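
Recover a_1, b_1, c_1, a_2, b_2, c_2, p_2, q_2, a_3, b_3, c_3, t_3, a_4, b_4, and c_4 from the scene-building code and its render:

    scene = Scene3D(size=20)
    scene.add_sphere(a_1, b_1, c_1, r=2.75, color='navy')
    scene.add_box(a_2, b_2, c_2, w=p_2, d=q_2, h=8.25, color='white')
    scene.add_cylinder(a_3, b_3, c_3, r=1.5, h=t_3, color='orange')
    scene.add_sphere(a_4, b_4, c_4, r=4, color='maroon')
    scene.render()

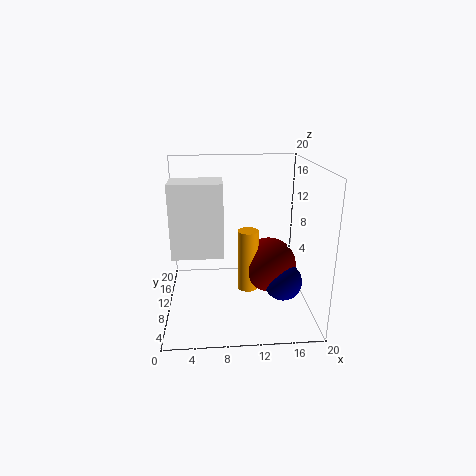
a_1 = 16.5
b_1 = 9.25
c_1 = 3.25
a_2 = 2
b_2 = 1
c_2 = 11.25
p_2 = 5.75
q_2 = 3.75
a_3 = 11.5
b_3 = 10.75
c_3 = 1.75
t_3 = 9
a_4 = 14.75
b_4 = 11.5
c_4 = 5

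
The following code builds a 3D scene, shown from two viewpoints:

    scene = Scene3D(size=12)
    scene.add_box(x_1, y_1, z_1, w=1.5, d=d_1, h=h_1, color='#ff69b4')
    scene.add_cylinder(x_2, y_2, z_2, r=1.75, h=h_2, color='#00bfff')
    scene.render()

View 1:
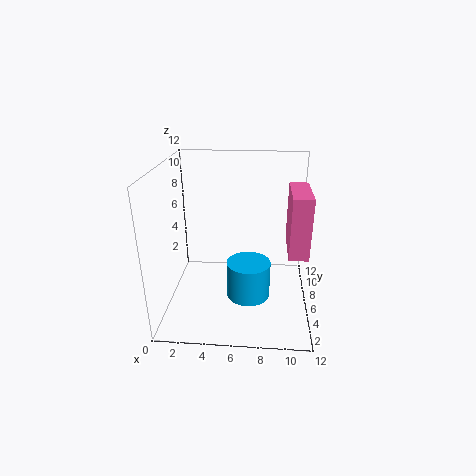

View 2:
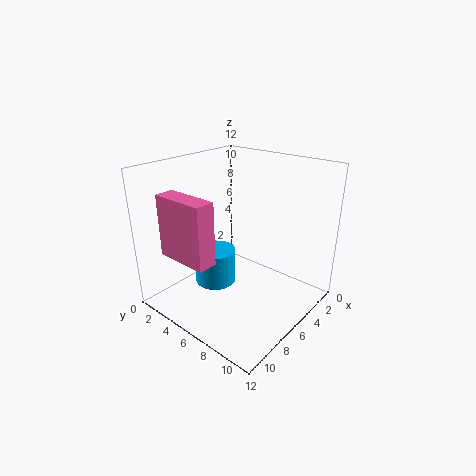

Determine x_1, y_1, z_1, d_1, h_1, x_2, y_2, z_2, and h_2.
x_1 = 10; y_1 = 3; z_1 = 5.75; d_1 = 4.25; h_1 = 4.75; x_2 = 7; y_2 = 4.25; z_2 = 1.75; h_2 = 3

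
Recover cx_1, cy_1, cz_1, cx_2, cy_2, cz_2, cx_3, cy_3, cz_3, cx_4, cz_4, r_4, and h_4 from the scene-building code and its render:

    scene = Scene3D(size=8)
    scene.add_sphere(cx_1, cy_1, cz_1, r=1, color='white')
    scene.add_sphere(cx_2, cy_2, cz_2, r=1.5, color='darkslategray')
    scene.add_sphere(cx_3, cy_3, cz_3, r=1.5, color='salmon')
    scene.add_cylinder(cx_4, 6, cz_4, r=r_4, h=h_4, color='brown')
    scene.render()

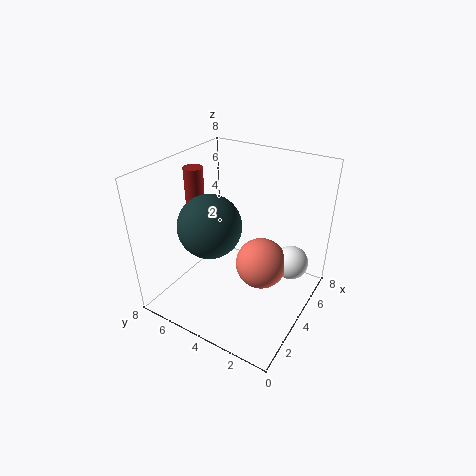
cx_1 = 6
cy_1 = 1.5
cz_1 = 2
cx_2 = 1.5
cy_2 = 4
cz_2 = 6
cx_3 = 5
cy_3 = 3
cz_3 = 2
cx_4 = 3
cz_4 = 5.5
r_4 = 0.5
h_4 = 2.5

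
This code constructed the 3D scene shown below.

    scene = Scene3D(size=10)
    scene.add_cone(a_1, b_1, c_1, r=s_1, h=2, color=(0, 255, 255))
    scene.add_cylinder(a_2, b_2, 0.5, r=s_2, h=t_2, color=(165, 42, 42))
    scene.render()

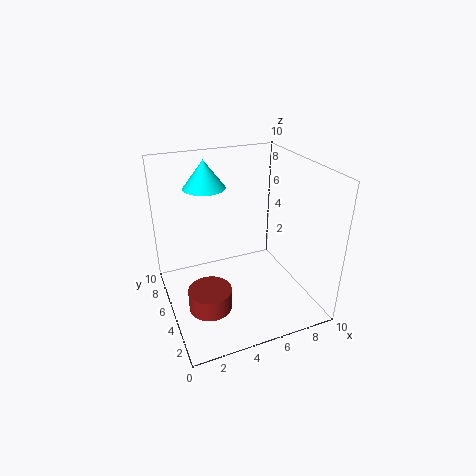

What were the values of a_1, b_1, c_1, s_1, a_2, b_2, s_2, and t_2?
a_1 = 3.5, b_1 = 7.5, c_1 = 8, s_1 = 1.5, a_2 = 2.5, b_2 = 4, s_2 = 1.5, t_2 = 1.5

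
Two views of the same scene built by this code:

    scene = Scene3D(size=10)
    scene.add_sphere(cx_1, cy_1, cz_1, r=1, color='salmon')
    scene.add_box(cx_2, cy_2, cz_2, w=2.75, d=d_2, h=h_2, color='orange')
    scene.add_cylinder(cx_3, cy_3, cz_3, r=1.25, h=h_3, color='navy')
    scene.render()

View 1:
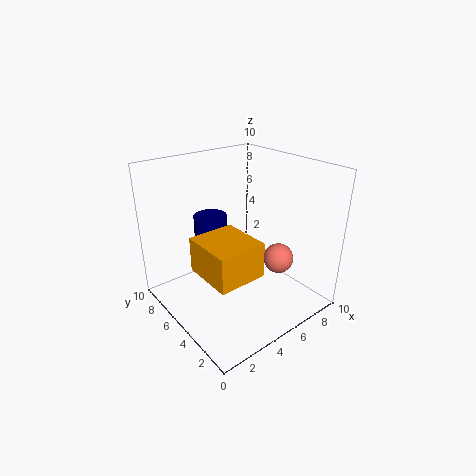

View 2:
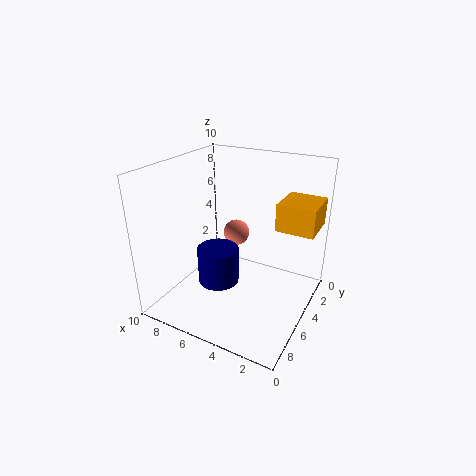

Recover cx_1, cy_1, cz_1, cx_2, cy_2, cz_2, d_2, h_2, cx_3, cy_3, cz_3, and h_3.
cx_1 = 6.5
cy_1 = 2.5
cz_1 = 4
cx_2 = 0.25
cy_2 = 0.25
cz_2 = 5.25
d_2 = 3
h_2 = 2
cx_3 = 4.75
cy_3 = 8
cz_3 = 3.5
h_3 = 2.25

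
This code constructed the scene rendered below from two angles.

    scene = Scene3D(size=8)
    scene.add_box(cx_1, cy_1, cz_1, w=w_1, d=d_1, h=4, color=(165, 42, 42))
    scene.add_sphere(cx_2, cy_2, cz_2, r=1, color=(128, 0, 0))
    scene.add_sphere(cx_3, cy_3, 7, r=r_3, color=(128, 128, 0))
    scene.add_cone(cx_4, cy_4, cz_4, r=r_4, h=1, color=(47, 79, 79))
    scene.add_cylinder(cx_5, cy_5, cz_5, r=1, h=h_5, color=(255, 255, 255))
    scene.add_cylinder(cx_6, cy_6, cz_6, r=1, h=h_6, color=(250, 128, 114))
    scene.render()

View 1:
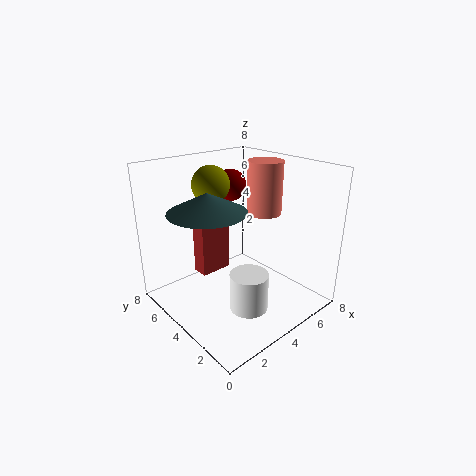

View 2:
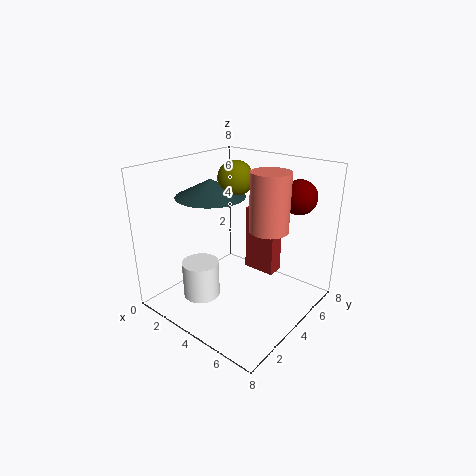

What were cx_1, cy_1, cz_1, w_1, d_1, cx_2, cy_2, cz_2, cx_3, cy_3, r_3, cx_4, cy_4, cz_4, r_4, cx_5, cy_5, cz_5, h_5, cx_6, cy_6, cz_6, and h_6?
cx_1 = 3; cy_1 = 6; cz_1 = 1; w_1 = 2; d_1 = 1; cx_2 = 6; cy_2 = 7; cz_2 = 6; cx_3 = 3; cy_3 = 5; r_3 = 1; cx_4 = 2; cy_4 = 4; cz_4 = 6; r_4 = 2; cx_5 = 3; cy_5 = 2; cz_5 = 1; h_5 = 2; cx_6 = 6; cy_6 = 4; cz_6 = 5; h_6 = 3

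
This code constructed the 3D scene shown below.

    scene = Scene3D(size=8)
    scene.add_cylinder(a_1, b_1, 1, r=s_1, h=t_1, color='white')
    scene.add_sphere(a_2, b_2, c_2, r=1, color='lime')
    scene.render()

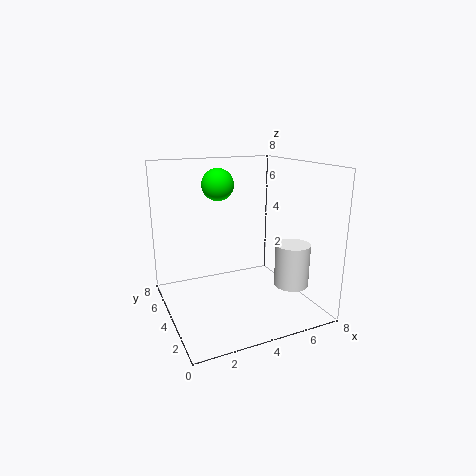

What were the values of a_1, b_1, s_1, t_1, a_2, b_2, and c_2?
a_1 = 7; b_1 = 3; s_1 = 1; t_1 = 2.5; a_2 = 4; b_2 = 7; c_2 = 6.5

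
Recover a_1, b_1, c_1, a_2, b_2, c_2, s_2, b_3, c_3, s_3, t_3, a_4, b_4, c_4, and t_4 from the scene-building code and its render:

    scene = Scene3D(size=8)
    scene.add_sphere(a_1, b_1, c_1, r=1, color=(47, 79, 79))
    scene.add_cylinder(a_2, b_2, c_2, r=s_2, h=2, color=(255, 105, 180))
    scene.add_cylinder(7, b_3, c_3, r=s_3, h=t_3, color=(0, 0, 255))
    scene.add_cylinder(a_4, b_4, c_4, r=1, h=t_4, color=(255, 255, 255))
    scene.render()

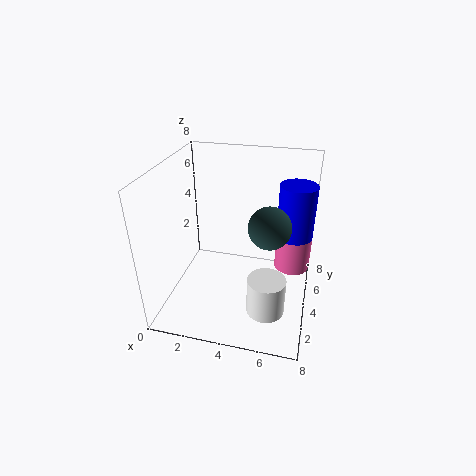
a_1 = 6, b_1 = 2, c_1 = 6, a_2 = 7, b_2 = 5, c_2 = 2, s_2 = 1, b_3 = 5, c_3 = 3, s_3 = 1, t_3 = 4, a_4 = 6, b_4 = 2, c_4 = 1, t_4 = 2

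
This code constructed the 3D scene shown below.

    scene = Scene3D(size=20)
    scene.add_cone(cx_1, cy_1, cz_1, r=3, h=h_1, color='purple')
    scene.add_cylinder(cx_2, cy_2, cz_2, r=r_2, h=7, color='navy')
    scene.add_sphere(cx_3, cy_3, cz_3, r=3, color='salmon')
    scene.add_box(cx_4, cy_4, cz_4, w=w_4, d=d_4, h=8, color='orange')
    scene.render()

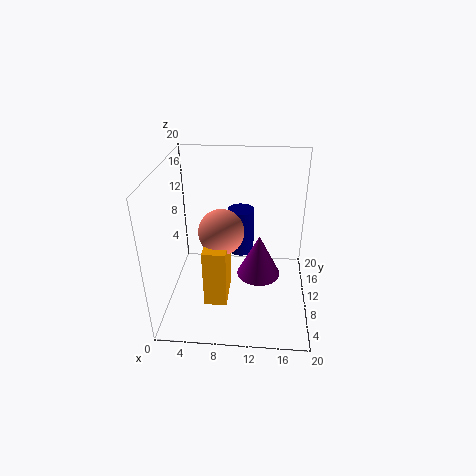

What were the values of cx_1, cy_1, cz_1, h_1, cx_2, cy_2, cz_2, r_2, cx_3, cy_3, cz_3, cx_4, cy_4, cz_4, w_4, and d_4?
cx_1 = 13, cy_1 = 9, cz_1 = 5, h_1 = 6, cx_2 = 10, cy_2 = 15, cz_2 = 5, r_2 = 2, cx_3 = 8, cy_3 = 8, cz_3 = 12, cx_4 = 6, cy_4 = 4, cz_4 = 3, w_4 = 3, d_4 = 6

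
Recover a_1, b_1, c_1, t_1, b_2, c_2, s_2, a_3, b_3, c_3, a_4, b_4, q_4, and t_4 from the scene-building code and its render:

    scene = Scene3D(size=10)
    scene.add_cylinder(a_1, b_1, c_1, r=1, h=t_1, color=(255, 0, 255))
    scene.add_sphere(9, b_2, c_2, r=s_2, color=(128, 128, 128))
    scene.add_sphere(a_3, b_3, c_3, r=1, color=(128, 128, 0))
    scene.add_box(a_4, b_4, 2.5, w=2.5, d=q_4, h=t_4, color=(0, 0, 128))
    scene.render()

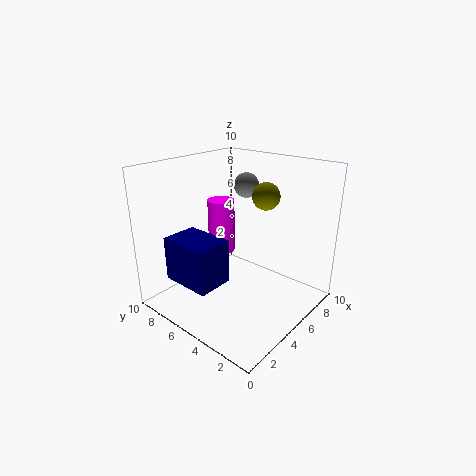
a_1 = 6, b_1 = 7.5, c_1 = 3, t_1 = 4, b_2 = 7.5, c_2 = 7.5, s_2 = 1, a_3 = 7.5, b_3 = 4.5, c_3 = 7.5, a_4 = 1, b_4 = 4.5, q_4 = 3.5, t_4 = 3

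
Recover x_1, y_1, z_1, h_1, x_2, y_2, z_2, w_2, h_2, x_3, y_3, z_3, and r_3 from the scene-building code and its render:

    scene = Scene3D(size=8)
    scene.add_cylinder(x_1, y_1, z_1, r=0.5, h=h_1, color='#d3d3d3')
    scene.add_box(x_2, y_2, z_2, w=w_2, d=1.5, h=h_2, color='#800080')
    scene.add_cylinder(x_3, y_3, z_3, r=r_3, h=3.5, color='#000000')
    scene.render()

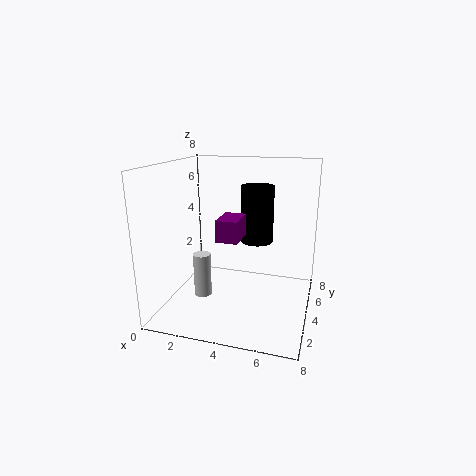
x_1 = 2; y_1 = 3.5; z_1 = 0.5; h_1 = 2.5; x_2 = 4; y_2 = 0.5; z_2 = 5; w_2 = 1; h_2 = 1; x_3 = 4.5; y_3 = 6.5; z_3 = 3; r_3 = 1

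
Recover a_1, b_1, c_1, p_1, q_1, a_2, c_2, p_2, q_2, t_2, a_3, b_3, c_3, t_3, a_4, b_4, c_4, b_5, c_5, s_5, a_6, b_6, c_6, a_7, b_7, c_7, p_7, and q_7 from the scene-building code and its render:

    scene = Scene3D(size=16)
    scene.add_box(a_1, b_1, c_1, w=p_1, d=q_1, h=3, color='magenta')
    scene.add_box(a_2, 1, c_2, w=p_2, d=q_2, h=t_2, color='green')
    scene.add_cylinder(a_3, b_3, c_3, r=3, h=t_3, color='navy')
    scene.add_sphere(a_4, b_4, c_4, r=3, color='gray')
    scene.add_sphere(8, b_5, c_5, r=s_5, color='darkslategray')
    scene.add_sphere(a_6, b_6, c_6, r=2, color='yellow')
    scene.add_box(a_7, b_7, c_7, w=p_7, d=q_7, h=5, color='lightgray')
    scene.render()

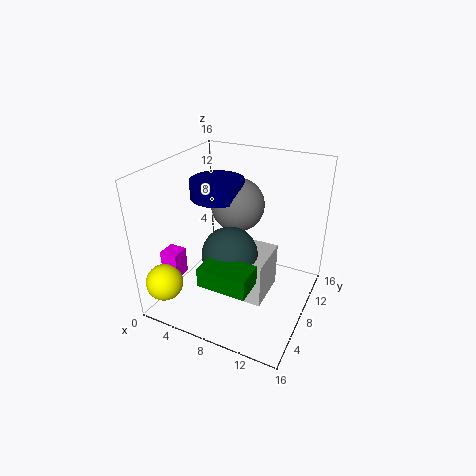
a_1 = 1
b_1 = 3
c_1 = 4
p_1 = 2
q_1 = 2
a_2 = 7
c_2 = 6
p_2 = 5
q_2 = 3
t_2 = 2
a_3 = 5
b_3 = 9
c_3 = 12
t_3 = 2
a_4 = 7
b_4 = 10
c_4 = 11
b_5 = 6
c_5 = 7
s_5 = 3
a_6 = 2
b_6 = 2
c_6 = 4
a_7 = 9
b_7 = 5
c_7 = 2
p_7 = 3
q_7 = 5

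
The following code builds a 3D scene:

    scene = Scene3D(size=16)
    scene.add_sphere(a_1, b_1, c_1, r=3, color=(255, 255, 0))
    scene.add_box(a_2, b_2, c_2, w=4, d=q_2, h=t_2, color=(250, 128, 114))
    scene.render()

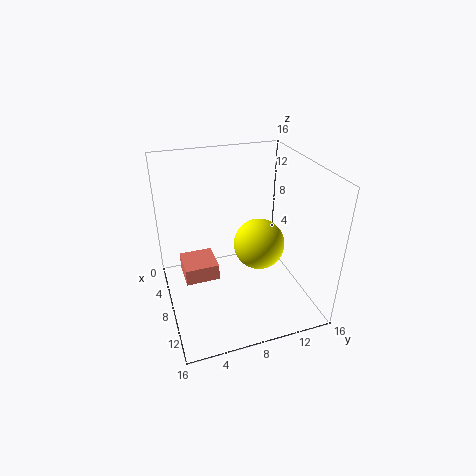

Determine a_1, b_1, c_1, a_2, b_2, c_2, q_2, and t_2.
a_1 = 7
b_1 = 11
c_1 = 6
a_2 = 3
b_2 = 2
c_2 = 2
q_2 = 4
t_2 = 2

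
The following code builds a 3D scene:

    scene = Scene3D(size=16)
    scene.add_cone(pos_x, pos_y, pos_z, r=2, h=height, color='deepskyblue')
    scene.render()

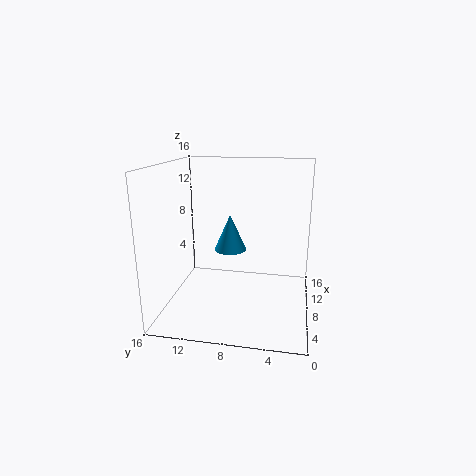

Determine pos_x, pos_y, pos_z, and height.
pos_x = 12; pos_y = 9.75; pos_z = 5; height = 4.5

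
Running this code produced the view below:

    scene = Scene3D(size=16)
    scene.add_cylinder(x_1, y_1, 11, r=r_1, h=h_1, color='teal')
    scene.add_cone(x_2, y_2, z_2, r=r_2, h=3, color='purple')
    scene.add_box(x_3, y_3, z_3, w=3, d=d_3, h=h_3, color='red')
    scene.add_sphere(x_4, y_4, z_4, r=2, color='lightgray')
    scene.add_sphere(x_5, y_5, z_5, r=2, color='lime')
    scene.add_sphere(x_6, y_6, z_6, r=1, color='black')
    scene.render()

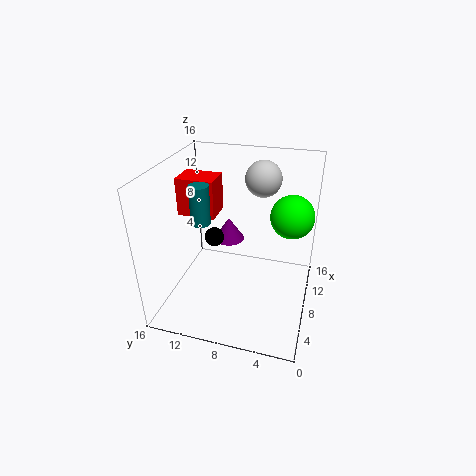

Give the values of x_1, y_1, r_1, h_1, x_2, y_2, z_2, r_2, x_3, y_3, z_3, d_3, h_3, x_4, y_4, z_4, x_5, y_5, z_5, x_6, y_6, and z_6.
x_1 = 5; y_1 = 11; r_1 = 1; h_1 = 4; x_2 = 14; y_2 = 11; z_2 = 4; r_2 = 2; x_3 = 6; y_3 = 10; z_3 = 11; d_3 = 4; h_3 = 4; x_4 = 11; y_4 = 6; z_4 = 14; x_5 = 5; y_5 = 2; z_5 = 13; x_6 = 6; y_6 = 10; z_6 = 9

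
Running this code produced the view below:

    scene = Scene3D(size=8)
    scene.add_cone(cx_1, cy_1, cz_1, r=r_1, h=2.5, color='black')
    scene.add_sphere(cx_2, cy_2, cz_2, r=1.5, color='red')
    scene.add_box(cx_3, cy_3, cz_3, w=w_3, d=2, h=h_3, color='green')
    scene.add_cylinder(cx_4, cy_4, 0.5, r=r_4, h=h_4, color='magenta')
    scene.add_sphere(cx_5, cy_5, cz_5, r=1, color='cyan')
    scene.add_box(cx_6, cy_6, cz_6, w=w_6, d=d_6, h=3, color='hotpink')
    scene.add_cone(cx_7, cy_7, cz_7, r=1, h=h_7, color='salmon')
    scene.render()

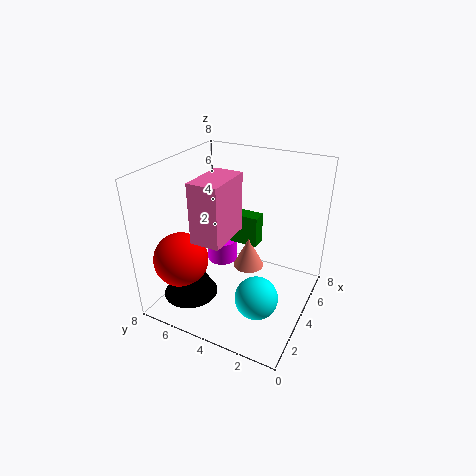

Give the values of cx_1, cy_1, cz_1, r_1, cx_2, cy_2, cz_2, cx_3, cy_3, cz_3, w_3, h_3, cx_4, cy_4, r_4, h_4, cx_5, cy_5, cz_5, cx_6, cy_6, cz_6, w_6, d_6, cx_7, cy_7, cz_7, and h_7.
cx_1 = 2
cy_1 = 6
cz_1 = 1
r_1 = 1.5
cx_2 = 2
cy_2 = 6.5
cz_2 = 3
cx_3 = 6.5
cy_3 = 4
cz_3 = 2
w_3 = 1
h_3 = 2
cx_4 = 6.5
cy_4 = 6.5
r_4 = 1
h_4 = 1.5
cx_5 = 1
cy_5 = 1.5
cz_5 = 3
cx_6 = 1
cy_6 = 3.5
cz_6 = 5
w_6 = 2.5
d_6 = 1.5
cx_7 = 6.5
cy_7 = 4.5
cz_7 = 0.5
h_7 = 2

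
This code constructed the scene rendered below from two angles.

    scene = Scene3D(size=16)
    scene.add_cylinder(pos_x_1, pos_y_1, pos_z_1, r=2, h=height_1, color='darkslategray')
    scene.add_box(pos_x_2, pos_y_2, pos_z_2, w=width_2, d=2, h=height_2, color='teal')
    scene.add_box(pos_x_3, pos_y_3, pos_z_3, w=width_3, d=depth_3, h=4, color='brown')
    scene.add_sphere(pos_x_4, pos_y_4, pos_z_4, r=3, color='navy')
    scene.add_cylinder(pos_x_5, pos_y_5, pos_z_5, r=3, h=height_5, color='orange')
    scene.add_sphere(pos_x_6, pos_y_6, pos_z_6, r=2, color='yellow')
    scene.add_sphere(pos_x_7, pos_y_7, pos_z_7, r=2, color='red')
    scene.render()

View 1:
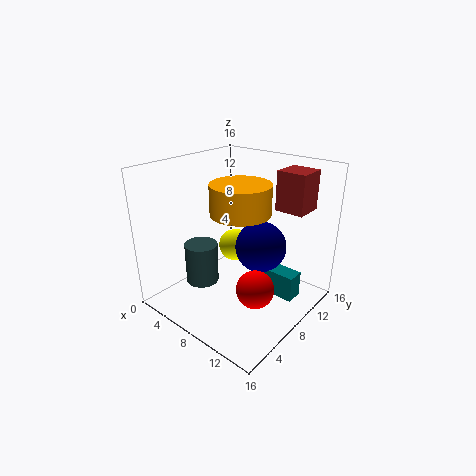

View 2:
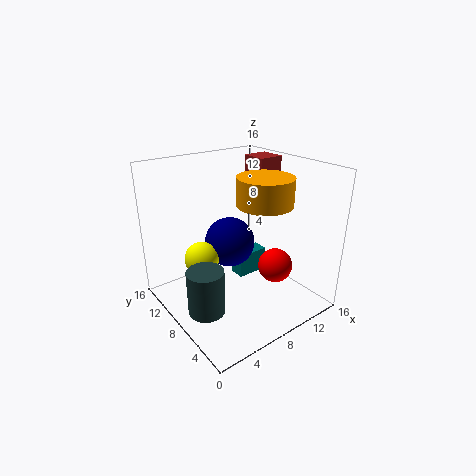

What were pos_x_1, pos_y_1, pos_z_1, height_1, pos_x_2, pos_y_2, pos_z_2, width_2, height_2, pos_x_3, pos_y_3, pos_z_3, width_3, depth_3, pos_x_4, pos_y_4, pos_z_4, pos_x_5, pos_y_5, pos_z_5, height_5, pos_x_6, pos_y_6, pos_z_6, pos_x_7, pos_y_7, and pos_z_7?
pos_x_1 = 3
pos_y_1 = 7
pos_z_1 = 1
height_1 = 5
pos_x_2 = 10
pos_y_2 = 10
pos_z_2 = 1
width_2 = 4
height_2 = 3
pos_x_3 = 12
pos_y_3 = 9
pos_z_3 = 12
width_3 = 3
depth_3 = 3
pos_x_4 = 9
pos_y_4 = 11
pos_z_4 = 6
pos_x_5 = 10
pos_y_5 = 6
pos_z_5 = 12
height_5 = 3
pos_x_6 = 5
pos_y_6 = 11
pos_z_6 = 5
pos_x_7 = 12
pos_y_7 = 6
pos_z_7 = 4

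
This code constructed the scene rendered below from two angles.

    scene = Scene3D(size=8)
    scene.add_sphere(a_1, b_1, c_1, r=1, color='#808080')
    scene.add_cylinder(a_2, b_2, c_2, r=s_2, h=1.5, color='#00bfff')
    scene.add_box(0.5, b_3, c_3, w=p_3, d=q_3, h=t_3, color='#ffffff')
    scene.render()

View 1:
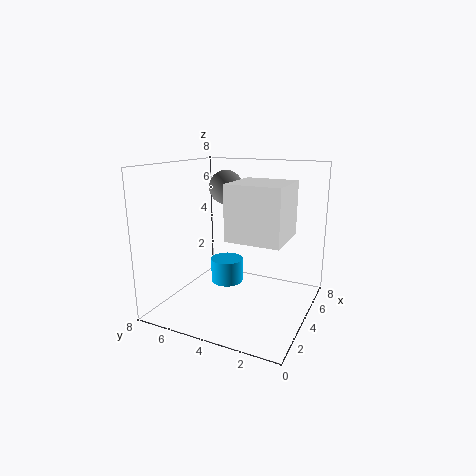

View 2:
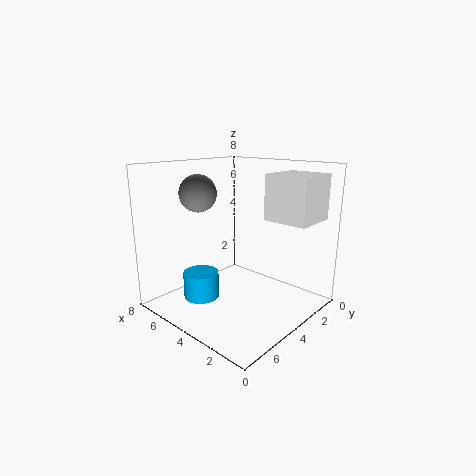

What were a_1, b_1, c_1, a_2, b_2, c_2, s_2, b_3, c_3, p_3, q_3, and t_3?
a_1 = 5.5; b_1 = 5.5; c_1 = 6.5; a_2 = 5.5; b_2 = 5.5; c_2 = 0.5; s_2 = 1; b_3 = 0.5; c_3 = 5; p_3 = 2.5; q_3 = 2.5; t_3 = 2.5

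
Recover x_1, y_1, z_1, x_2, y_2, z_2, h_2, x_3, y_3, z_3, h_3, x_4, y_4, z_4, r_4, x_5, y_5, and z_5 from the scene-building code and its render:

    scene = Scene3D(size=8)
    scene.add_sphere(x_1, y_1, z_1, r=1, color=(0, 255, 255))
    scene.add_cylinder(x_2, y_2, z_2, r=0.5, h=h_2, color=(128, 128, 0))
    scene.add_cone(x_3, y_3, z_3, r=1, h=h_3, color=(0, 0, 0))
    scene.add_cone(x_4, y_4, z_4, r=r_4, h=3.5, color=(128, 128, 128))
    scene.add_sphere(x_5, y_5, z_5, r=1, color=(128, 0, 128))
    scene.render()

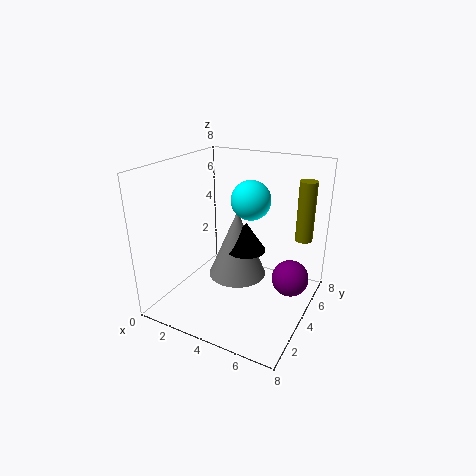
x_1 = 5; y_1 = 3.5; z_1 = 6.5; x_2 = 7; y_2 = 6.5; z_2 = 3.5; h_2 = 3.5; x_3 = 5; y_3 = 3; z_3 = 4; h_3 = 1.5; x_4 = 4.5; y_4 = 3; z_4 = 2.5; r_4 = 1.5; x_5 = 7; y_5 = 4.5; z_5 = 2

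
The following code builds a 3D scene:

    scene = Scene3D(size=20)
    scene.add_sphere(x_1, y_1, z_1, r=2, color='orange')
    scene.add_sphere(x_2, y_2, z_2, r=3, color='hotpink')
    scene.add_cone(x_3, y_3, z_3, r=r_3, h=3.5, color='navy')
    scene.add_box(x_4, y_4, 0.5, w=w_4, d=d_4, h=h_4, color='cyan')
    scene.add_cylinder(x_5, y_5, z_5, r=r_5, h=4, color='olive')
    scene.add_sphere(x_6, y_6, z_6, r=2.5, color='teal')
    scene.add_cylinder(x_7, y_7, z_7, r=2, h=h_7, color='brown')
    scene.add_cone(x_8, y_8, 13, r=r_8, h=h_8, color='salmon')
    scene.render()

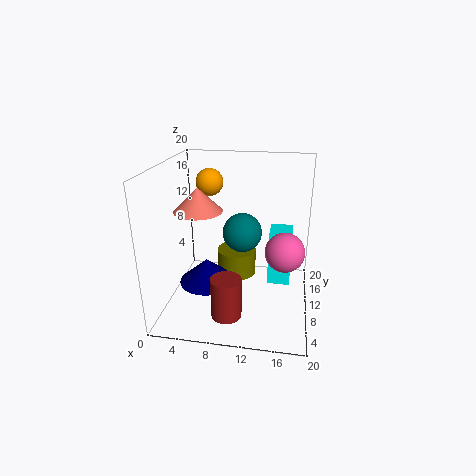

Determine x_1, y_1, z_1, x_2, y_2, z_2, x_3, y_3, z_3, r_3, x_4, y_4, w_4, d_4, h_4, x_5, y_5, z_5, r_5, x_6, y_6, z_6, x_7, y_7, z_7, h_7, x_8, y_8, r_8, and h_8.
x_1 = 5
y_1 = 14.5
z_1 = 16.5
x_2 = 16.5
y_2 = 13.5
z_2 = 6.5
x_3 = 5.5
y_3 = 9.5
z_3 = 3
r_3 = 4
x_4 = 14
y_4 = 14
w_4 = 3.5
d_4 = 4.5
h_4 = 8.5
x_5 = 9
y_5 = 14.5
z_5 = 2
r_5 = 3
x_6 = 11
y_6 = 7.5
z_6 = 12
x_7 = 9.5
y_7 = 4
z_7 = 1.5
h_7 = 5.5
x_8 = 4
y_8 = 11.5
r_8 = 3.5
h_8 = 3.5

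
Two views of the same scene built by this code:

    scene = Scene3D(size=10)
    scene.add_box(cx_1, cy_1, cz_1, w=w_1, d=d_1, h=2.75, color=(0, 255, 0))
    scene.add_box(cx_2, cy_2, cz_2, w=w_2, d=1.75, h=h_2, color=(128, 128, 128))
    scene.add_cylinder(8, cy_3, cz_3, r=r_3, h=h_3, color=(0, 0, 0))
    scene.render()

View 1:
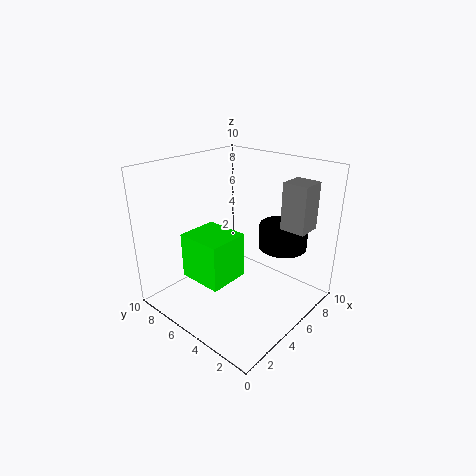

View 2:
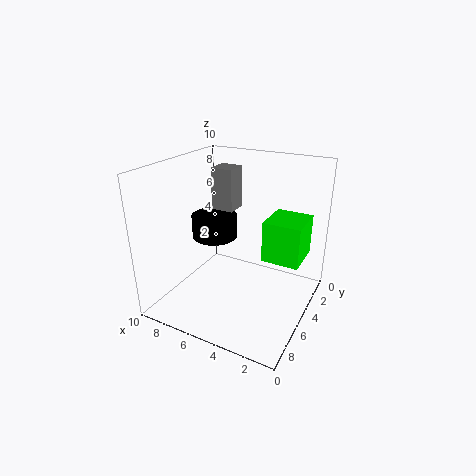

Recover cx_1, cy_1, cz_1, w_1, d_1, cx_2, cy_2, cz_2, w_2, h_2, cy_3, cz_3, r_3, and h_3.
cx_1 = 0.5; cy_1 = 2.75; cz_1 = 4; w_1 = 2.5; d_1 = 2.75; cx_2 = 6.75; cy_2 = 1; cz_2 = 5.75; w_2 = 1.75; h_2 = 3.25; cy_3 = 3.25; cz_3 = 3.75; r_3 = 1.75; h_3 = 1.75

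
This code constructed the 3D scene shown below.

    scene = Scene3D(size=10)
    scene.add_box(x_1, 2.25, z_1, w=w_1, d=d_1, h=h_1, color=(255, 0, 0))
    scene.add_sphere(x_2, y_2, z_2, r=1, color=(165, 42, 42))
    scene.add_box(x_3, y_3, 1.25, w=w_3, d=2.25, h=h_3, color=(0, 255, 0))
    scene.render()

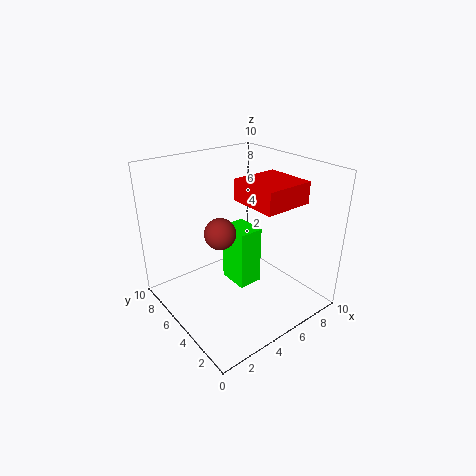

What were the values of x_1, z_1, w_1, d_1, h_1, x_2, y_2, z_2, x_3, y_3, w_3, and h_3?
x_1 = 5.25; z_1 = 7.5; w_1 = 3.5; d_1 = 3.5; h_1 = 1.5; x_2 = 3; y_2 = 4.25; z_2 = 6.25; x_3 = 4.75; y_3 = 4.25; w_3 = 1.75; h_3 = 4.25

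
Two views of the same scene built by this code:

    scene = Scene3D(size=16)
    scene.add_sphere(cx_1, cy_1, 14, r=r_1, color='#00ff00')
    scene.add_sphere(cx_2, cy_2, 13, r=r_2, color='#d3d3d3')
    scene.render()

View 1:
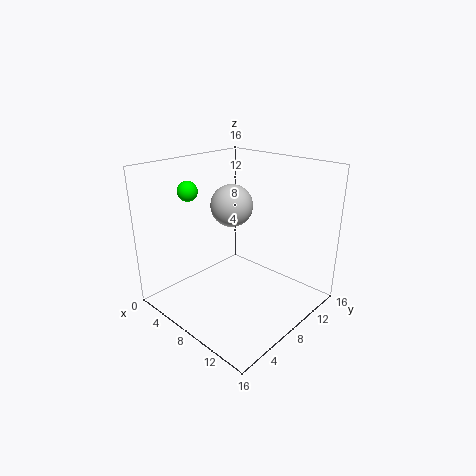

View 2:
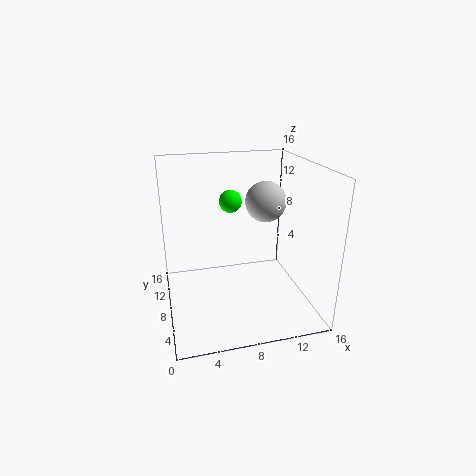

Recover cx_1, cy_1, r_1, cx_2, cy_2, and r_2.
cx_1 = 6, cy_1 = 3, r_1 = 1, cx_2 = 10, cy_2 = 5, r_2 = 2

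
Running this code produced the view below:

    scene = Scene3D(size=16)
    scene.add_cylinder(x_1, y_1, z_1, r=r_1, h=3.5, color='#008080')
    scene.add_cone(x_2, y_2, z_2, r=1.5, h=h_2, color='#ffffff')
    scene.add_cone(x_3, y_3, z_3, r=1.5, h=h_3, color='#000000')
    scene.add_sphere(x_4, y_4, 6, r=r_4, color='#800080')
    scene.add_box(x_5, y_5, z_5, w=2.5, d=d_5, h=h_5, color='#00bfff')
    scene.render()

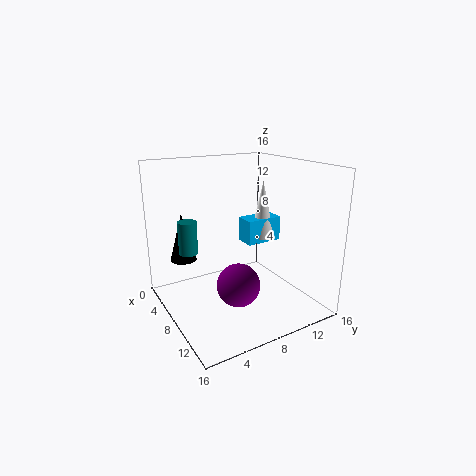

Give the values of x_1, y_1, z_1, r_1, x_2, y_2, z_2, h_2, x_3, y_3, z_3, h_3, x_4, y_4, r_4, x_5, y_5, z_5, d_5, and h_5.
x_1 = 7; y_1 = 2.5; z_1 = 7; r_1 = 1; x_2 = 5.5; y_2 = 13; z_2 = 6.5; h_2 = 7; x_3 = 4; y_3 = 3; z_3 = 5; h_3 = 5.5; x_4 = 14; y_4 = 4.5; r_4 = 2; x_5 = 4; y_5 = 10.5; z_5 = 6; d_5 = 4.5; h_5 = 3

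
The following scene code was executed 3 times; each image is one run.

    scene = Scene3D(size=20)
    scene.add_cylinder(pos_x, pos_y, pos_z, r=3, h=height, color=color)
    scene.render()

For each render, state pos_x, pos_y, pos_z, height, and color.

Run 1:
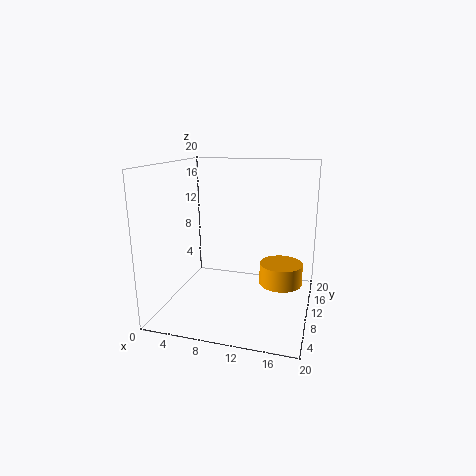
pos_x = 16, pos_y = 11, pos_z = 3.5, height = 3, color = 'orange'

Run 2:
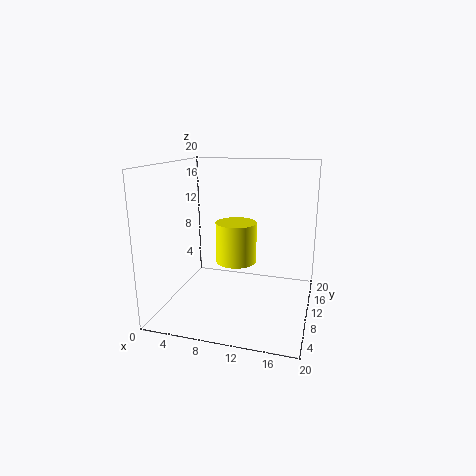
pos_x = 9, pos_y = 12.5, pos_z = 5.5, height = 6, color = 'yellow'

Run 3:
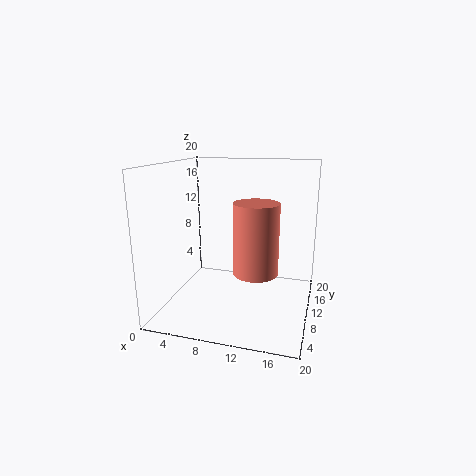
pos_x = 13, pos_y = 8, pos_z = 6, height = 9.5, color = 'salmon'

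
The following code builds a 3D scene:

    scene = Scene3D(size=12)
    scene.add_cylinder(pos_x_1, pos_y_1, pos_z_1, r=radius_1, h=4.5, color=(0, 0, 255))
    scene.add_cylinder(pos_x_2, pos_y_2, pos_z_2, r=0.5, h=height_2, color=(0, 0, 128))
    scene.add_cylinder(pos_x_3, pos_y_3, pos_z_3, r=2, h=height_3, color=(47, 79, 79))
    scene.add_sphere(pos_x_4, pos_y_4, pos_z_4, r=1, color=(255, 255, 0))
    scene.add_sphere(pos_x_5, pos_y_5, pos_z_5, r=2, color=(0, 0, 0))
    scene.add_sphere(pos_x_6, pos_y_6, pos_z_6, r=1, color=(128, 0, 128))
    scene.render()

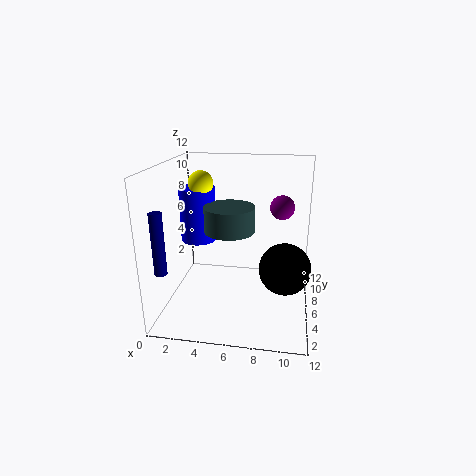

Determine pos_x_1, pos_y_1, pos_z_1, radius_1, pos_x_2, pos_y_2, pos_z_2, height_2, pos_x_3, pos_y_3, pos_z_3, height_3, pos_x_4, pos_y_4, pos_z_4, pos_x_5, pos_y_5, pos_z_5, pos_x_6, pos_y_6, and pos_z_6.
pos_x_1 = 2.5, pos_y_1 = 6.5, pos_z_1 = 5.5, radius_1 = 1.5, pos_x_2 = 0.5, pos_y_2 = 2.5, pos_z_2 = 4, height_2 = 5, pos_x_3 = 5.5, pos_y_3 = 5, pos_z_3 = 7, height_3 = 2, pos_x_4 = 3, pos_y_4 = 6, pos_z_4 = 10.5, pos_x_5 = 10, pos_y_5 = 4, pos_z_5 = 4.5, pos_x_6 = 9.5, pos_y_6 = 7, pos_z_6 = 8.5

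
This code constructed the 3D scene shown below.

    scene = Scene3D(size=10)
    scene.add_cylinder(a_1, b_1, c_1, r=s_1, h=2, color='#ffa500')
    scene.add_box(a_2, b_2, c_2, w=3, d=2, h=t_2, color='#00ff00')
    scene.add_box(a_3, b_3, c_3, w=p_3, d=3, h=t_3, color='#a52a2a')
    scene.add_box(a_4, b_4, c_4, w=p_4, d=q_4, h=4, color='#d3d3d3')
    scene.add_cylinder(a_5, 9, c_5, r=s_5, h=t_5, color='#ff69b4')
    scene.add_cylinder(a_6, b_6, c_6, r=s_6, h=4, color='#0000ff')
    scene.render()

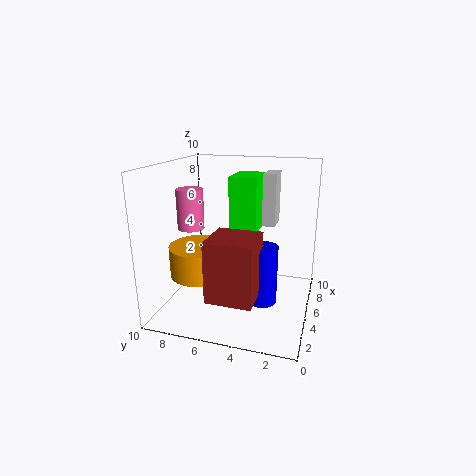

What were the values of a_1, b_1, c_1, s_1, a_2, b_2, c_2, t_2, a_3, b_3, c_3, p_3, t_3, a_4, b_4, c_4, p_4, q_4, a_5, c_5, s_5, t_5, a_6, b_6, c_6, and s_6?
a_1 = 3
b_1 = 7
c_1 = 3
s_1 = 2
a_2 = 6
b_2 = 4
c_2 = 5
t_2 = 4
a_3 = 1
b_3 = 3
c_3 = 2
p_3 = 3
t_3 = 4
a_4 = 8
b_4 = 3
c_4 = 5
p_4 = 2
q_4 = 1
a_5 = 6
c_5 = 5
s_5 = 1
t_5 = 3
a_6 = 4
b_6 = 3
c_6 = 1
s_6 = 1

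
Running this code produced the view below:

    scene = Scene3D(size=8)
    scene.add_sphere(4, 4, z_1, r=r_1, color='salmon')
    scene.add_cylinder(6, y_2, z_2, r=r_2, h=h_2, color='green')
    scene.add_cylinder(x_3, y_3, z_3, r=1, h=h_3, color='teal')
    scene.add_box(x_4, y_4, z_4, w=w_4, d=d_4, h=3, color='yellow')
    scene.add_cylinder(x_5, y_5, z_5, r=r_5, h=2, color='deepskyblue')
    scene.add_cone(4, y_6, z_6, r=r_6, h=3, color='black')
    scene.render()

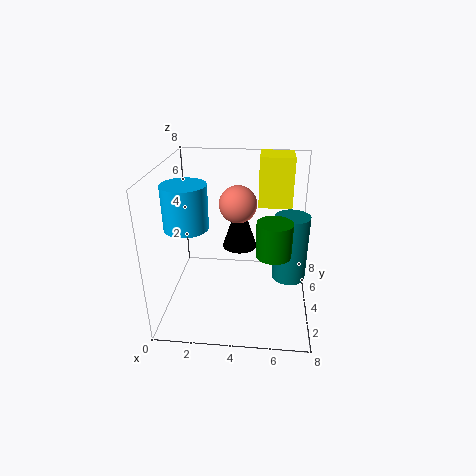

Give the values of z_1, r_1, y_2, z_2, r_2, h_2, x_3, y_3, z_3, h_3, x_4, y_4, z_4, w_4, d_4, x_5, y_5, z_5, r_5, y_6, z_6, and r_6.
z_1 = 6
r_1 = 1
y_2 = 4
z_2 = 3
r_2 = 1
h_2 = 2
x_3 = 7
y_3 = 5
z_3 = 1
h_3 = 4
x_4 = 5
y_4 = 6
z_4 = 5
w_4 = 2
d_4 = 2
x_5 = 2
y_5 = 1
z_5 = 6
r_5 = 1
y_6 = 5
z_6 = 3
r_6 = 1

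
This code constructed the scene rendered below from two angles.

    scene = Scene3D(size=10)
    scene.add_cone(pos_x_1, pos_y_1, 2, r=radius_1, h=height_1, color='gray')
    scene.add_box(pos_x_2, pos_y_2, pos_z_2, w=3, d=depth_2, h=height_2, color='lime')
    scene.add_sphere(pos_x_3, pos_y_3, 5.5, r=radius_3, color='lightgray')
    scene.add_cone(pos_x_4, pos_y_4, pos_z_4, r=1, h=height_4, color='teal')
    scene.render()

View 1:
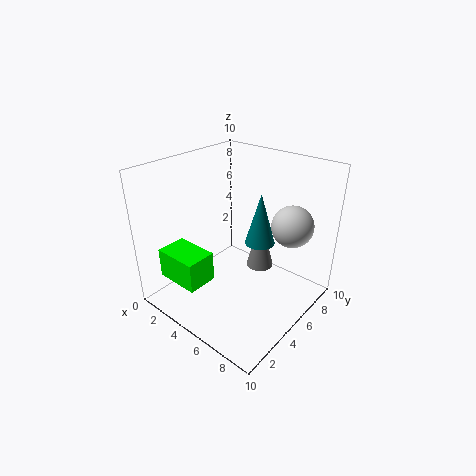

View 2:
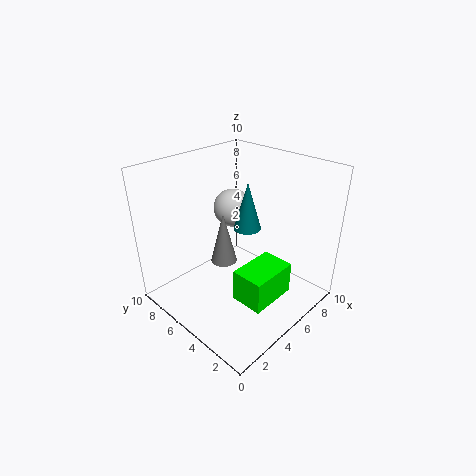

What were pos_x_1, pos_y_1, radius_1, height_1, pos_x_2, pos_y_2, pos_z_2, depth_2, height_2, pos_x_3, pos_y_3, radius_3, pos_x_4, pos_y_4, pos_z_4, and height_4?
pos_x_1 = 5.5; pos_y_1 = 7; radius_1 = 1; height_1 = 4; pos_x_2 = 2; pos_y_2 = 0.5; pos_z_2 = 3; depth_2 = 2; height_2 = 2; pos_x_3 = 7.5; pos_y_3 = 8; radius_3 = 1.5; pos_x_4 = 6.5; pos_y_4 = 5.5; pos_z_4 = 5; height_4 = 3.5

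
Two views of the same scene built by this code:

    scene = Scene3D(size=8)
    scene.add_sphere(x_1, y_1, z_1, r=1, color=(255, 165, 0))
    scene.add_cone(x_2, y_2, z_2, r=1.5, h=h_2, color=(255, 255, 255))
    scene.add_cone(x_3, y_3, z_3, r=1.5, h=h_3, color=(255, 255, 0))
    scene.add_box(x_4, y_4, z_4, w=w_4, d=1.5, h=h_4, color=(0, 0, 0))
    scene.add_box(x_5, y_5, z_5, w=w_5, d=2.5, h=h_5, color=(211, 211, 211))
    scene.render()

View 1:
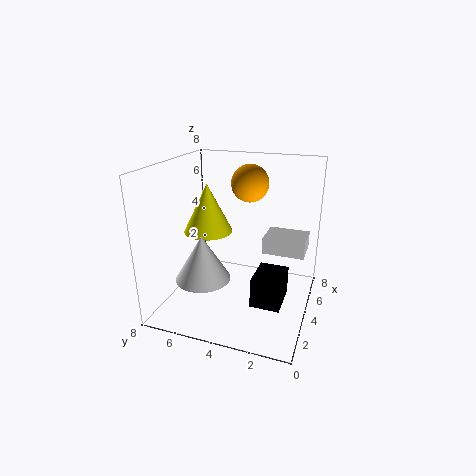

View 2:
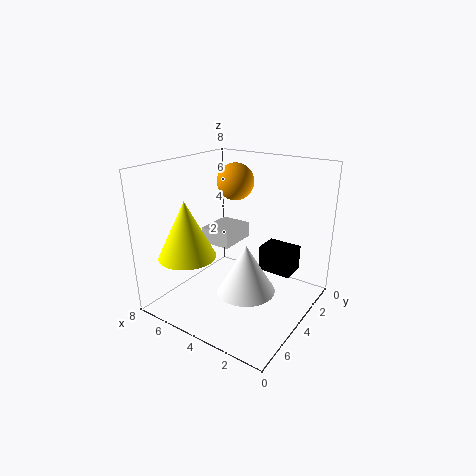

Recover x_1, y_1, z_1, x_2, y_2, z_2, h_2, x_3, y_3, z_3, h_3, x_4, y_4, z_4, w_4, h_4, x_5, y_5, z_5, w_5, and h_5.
x_1 = 4.5; y_1 = 3.5; z_1 = 7; x_2 = 2.5; y_2 = 5.5; z_2 = 2; h_2 = 2.5; x_3 = 5.5; y_3 = 6.5; z_3 = 3.5; h_3 = 3; x_4 = 1.5; y_4 = 1; z_4 = 1.5; w_4 = 2; h_4 = 1.5; x_5 = 5.5; y_5 = 0.5; z_5 = 2.5; w_5 = 2; h_5 = 1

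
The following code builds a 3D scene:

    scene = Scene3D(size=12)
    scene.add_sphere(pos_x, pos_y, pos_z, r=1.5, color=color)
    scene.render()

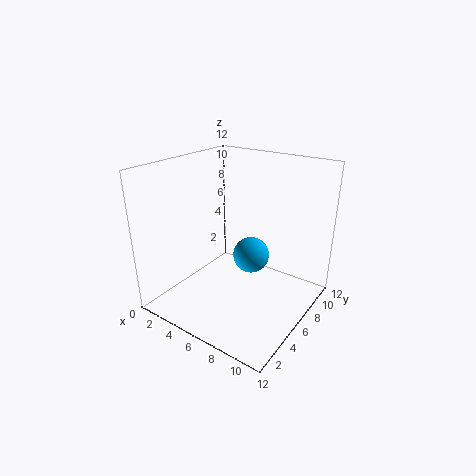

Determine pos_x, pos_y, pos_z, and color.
pos_x = 7, pos_y = 6.5, pos_z = 4.5, color = 'deepskyblue'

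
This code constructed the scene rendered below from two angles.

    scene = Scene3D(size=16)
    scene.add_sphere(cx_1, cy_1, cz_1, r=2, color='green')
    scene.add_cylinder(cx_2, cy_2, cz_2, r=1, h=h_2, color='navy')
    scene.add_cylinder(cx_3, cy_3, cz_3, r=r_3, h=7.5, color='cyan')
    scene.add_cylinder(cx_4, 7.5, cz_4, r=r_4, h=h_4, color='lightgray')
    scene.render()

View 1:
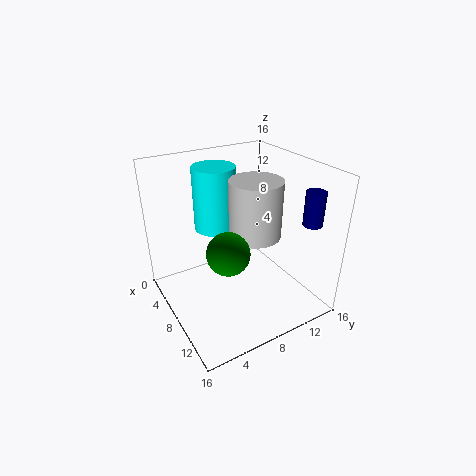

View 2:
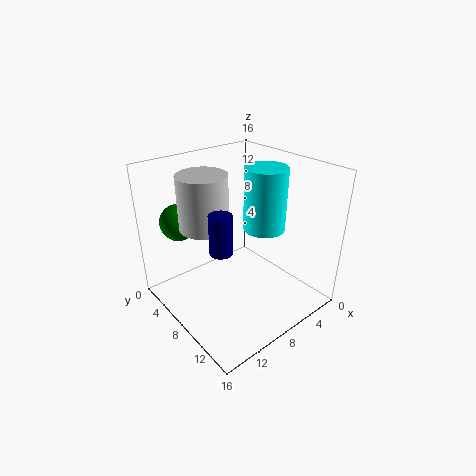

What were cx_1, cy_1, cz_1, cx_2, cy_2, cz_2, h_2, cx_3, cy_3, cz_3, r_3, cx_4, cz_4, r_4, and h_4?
cx_1 = 13, cy_1 = 4, cz_1 = 10, cx_2 = 14, cy_2 = 13, cz_2 = 11, h_2 = 3.5, cx_3 = 3.5, cy_3 = 7.5, cz_3 = 7.5, r_3 = 2.5, cx_4 = 12, cz_4 = 10.5, r_4 = 2.5, h_4 = 5.5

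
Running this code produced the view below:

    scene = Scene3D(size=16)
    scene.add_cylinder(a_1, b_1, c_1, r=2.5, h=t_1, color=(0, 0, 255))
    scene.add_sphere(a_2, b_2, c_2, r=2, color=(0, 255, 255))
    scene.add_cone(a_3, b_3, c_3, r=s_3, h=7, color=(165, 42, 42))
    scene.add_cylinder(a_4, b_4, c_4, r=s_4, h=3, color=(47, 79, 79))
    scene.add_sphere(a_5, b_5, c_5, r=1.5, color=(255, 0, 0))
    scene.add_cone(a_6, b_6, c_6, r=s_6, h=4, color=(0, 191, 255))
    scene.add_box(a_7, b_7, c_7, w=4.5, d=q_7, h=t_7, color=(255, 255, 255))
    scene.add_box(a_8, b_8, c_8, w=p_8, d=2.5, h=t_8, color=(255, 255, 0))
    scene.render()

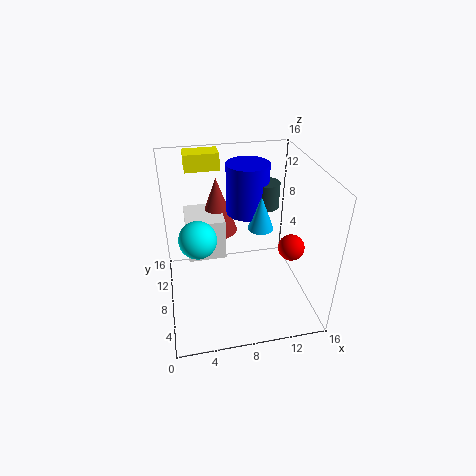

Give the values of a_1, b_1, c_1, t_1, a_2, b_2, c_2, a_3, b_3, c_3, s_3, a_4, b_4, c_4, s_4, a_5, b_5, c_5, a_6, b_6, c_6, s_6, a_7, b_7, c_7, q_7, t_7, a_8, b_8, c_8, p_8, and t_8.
a_1 = 10; b_1 = 12; c_1 = 9; t_1 = 6; a_2 = 3.5; b_2 = 7; c_2 = 9; a_3 = 6.5; b_3 = 13.5; c_3 = 6; s_3 = 2.5; a_4 = 12; b_4 = 11; c_4 = 10; s_4 = 1.5; a_5 = 14; b_5 = 7; c_5 = 6.5; a_6 = 11; b_6 = 9.5; c_6 = 8; s_6 = 1.5; a_7 = 2.5; b_7 = 10; c_7 = 4; q_7 = 5; t_7 = 5; a_8 = 3; b_8 = 13; c_8 = 14; p_8 = 4; t_8 = 2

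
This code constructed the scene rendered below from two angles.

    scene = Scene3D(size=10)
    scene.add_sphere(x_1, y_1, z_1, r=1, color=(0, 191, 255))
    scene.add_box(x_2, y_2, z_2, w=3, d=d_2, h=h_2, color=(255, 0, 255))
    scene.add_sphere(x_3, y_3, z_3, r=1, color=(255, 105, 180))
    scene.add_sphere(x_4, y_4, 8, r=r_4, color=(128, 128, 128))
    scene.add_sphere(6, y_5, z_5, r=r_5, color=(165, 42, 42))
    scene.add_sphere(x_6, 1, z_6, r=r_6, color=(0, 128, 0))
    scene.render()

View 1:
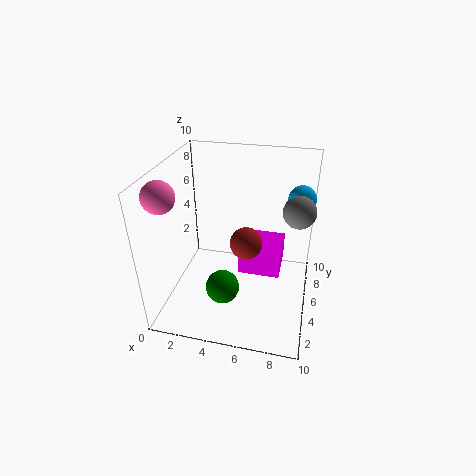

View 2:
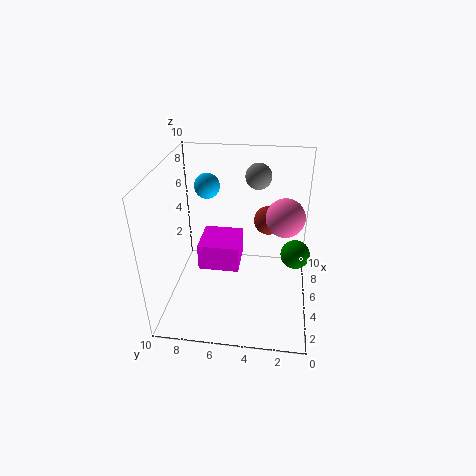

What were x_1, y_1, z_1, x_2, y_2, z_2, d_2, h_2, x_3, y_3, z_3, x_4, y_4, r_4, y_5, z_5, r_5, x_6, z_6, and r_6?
x_1 = 9
y_1 = 8
z_1 = 7
x_2 = 5
y_2 = 5
z_2 = 2
d_2 = 3
h_2 = 2
x_3 = 1
y_3 = 2
z_3 = 9
x_4 = 9
y_4 = 4
r_4 = 1
y_5 = 3
z_5 = 6
r_5 = 1
x_6 = 5
z_6 = 4
r_6 = 1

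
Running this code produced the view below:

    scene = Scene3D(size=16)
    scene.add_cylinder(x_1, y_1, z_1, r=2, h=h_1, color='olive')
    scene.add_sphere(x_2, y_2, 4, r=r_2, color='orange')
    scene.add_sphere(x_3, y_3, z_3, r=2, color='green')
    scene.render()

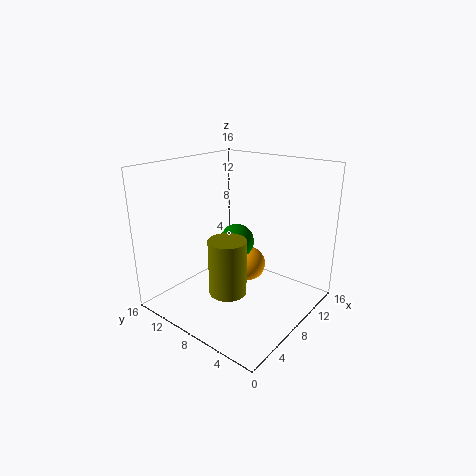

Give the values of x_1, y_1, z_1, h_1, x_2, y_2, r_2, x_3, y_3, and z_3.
x_1 = 5; y_1 = 7; z_1 = 3; h_1 = 6; x_2 = 10; y_2 = 8; r_2 = 2; x_3 = 9; y_3 = 9; z_3 = 7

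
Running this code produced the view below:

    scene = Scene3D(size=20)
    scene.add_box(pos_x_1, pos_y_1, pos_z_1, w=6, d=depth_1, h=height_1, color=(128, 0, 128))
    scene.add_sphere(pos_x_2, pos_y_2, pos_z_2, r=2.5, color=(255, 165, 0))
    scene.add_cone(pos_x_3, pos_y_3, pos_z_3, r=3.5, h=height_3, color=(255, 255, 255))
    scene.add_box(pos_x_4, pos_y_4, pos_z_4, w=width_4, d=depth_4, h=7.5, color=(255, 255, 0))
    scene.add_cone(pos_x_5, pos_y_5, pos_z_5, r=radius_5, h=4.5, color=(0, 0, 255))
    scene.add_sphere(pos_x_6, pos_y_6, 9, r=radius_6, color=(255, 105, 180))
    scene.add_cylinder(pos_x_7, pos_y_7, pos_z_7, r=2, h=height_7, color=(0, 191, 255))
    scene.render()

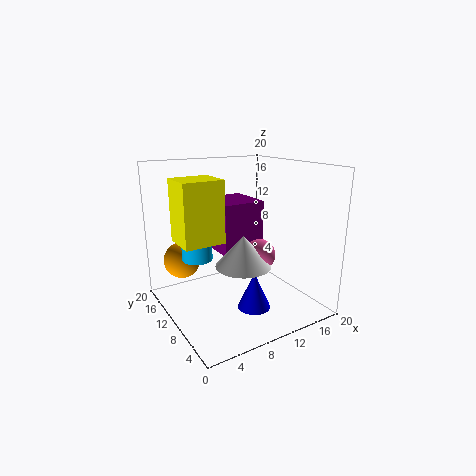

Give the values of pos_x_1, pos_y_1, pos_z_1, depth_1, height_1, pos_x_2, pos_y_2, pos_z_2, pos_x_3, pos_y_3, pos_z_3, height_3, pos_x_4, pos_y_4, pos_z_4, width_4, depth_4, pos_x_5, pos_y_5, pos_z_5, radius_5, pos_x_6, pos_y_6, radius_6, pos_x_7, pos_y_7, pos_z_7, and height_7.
pos_x_1 = 7.5
pos_y_1 = 9
pos_z_1 = 8
depth_1 = 6.5
height_1 = 7
pos_x_2 = 3
pos_y_2 = 13.5
pos_z_2 = 7
pos_x_3 = 8
pos_y_3 = 5.5
pos_z_3 = 8
height_3 = 4
pos_x_4 = 0.5
pos_y_4 = 5.5
pos_z_4 = 11.5
width_4 = 5
depth_4 = 4.5
pos_x_5 = 8
pos_y_5 = 3
pos_z_5 = 3.5
radius_5 = 2
pos_x_6 = 10.5
pos_y_6 = 5.5
radius_6 = 2
pos_x_7 = 4
pos_y_7 = 10.5
pos_z_7 = 8
height_7 = 4.5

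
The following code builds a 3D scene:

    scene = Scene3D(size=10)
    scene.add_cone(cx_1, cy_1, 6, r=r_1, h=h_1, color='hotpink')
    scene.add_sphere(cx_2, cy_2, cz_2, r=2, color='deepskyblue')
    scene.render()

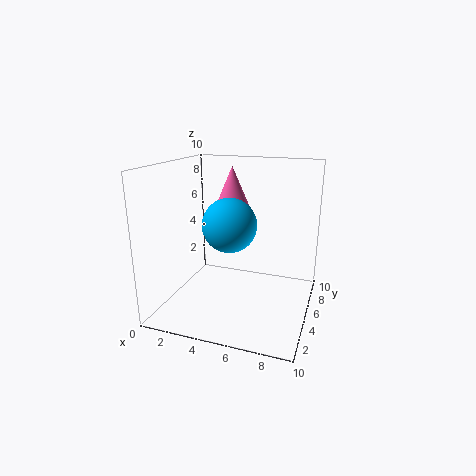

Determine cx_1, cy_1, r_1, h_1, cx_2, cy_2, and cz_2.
cx_1 = 3.5, cy_1 = 8, r_1 = 1.5, h_1 = 3.5, cx_2 = 4, cy_2 = 6, cz_2 = 5.5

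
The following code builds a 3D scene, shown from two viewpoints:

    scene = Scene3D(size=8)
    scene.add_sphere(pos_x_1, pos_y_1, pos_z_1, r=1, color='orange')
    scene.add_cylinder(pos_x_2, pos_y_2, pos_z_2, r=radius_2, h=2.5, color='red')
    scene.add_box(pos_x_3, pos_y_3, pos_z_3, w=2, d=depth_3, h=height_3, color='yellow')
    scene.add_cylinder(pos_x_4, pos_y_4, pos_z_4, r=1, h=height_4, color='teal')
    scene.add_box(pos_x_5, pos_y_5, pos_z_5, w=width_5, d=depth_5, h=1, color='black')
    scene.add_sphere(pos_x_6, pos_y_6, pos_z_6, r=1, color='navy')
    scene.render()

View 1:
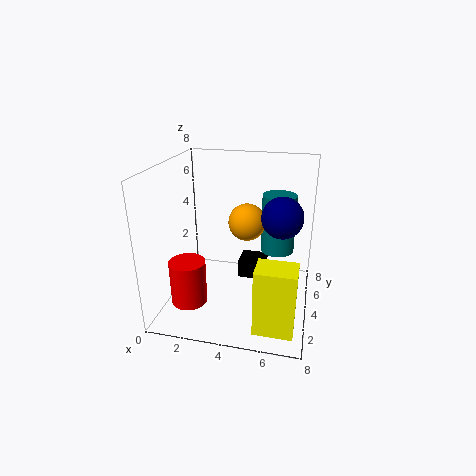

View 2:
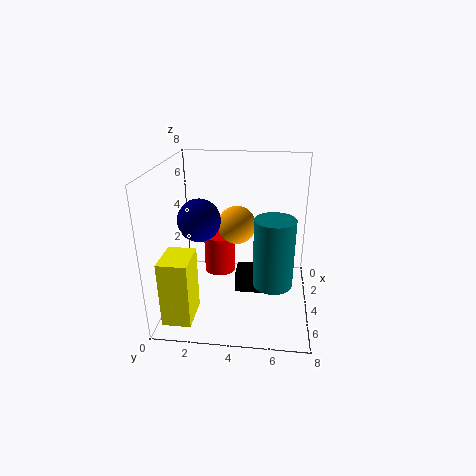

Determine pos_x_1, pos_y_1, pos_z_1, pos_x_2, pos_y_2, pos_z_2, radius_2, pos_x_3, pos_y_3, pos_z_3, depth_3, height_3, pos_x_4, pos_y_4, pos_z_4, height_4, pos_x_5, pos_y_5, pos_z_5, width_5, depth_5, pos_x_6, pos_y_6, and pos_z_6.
pos_x_1 = 4.5, pos_y_1 = 4, pos_z_1 = 5, pos_x_2 = 1.5, pos_y_2 = 2.5, pos_z_2 = 0.5, radius_2 = 1, pos_x_3 = 5.5, pos_y_3 = 0.5, pos_z_3 = 0.5, depth_3 = 1.5, height_3 = 3.5, pos_x_4 = 6, pos_y_4 = 6, pos_z_4 = 2.5, height_4 = 3.5, pos_x_5 = 4, pos_y_5 = 4, pos_z_5 = 1.5, width_5 = 1.5, depth_5 = 1.5, pos_x_6 = 6.5, pos_y_6 = 2.5, pos_z_6 = 6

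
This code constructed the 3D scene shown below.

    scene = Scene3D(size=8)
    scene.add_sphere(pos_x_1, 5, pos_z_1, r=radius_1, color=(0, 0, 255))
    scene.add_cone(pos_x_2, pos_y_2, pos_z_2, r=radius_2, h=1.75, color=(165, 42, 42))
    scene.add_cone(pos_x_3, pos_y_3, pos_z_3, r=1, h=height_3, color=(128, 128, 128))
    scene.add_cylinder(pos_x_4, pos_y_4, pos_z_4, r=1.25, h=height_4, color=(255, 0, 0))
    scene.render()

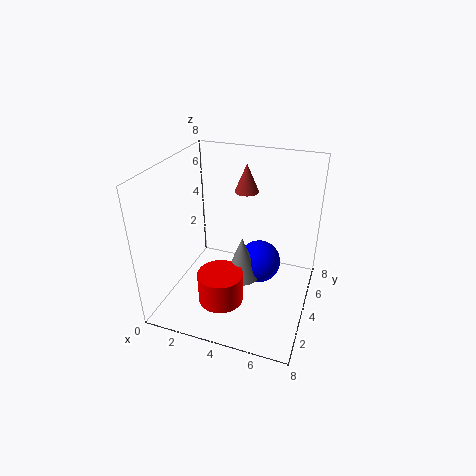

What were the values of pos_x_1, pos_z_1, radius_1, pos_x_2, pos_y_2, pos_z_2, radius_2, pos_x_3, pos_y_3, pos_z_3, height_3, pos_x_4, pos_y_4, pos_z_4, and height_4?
pos_x_1 = 5; pos_z_1 = 2; radius_1 = 1.25; pos_x_2 = 3.5; pos_y_2 = 7; pos_z_2 = 5.5; radius_2 = 0.75; pos_x_3 = 4.25; pos_y_3 = 4; pos_z_3 = 1.5; height_3 = 2.5; pos_x_4 = 3.5; pos_y_4 = 2.5; pos_z_4 = 0.75; height_4 = 1.75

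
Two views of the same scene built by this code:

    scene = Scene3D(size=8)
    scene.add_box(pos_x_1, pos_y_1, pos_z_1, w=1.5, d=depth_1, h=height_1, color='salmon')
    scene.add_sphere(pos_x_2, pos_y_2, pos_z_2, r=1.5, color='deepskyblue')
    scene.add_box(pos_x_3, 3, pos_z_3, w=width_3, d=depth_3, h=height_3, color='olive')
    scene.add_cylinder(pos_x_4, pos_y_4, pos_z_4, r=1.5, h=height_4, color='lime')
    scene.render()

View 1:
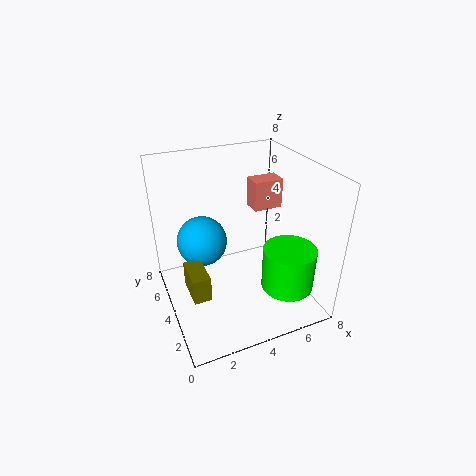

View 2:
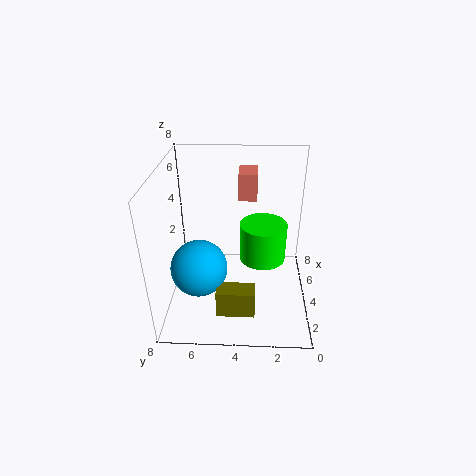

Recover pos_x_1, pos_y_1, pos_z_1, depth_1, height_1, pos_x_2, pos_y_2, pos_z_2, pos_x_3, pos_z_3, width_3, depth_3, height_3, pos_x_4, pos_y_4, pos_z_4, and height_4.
pos_x_1 = 4.5; pos_y_1 = 3; pos_z_1 = 6; depth_1 = 1; height_1 = 1.5; pos_x_2 = 2.5; pos_y_2 = 6; pos_z_2 = 3; pos_x_3 = 1; pos_z_3 = 1; width_3 = 1; depth_3 = 2; height_3 = 1.5; pos_x_4 = 6.5; pos_y_4 = 2.5; pos_z_4 = 1; height_4 = 2.5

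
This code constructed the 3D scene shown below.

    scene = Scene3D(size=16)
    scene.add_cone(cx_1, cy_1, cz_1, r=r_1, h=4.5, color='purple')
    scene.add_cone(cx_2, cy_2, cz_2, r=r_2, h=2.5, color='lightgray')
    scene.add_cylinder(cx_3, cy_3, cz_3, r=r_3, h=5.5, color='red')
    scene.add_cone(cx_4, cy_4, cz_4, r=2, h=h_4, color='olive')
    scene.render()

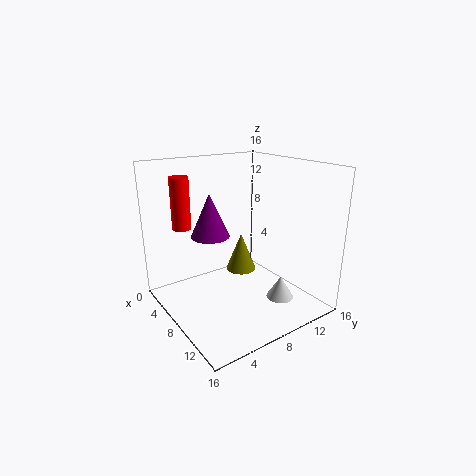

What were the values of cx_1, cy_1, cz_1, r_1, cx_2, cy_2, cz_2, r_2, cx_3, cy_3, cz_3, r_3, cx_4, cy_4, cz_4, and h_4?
cx_1 = 8; cy_1 = 4.5; cz_1 = 9; r_1 = 2; cx_2 = 12; cy_2 = 11; cz_2 = 1.5; r_2 = 1.5; cx_3 = 5.5; cy_3 = 2.5; cz_3 = 9.5; r_3 = 1; cx_4 = 3; cy_4 = 12; cz_4 = 1; h_4 = 5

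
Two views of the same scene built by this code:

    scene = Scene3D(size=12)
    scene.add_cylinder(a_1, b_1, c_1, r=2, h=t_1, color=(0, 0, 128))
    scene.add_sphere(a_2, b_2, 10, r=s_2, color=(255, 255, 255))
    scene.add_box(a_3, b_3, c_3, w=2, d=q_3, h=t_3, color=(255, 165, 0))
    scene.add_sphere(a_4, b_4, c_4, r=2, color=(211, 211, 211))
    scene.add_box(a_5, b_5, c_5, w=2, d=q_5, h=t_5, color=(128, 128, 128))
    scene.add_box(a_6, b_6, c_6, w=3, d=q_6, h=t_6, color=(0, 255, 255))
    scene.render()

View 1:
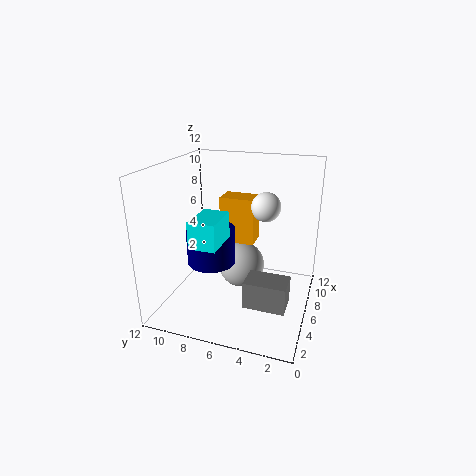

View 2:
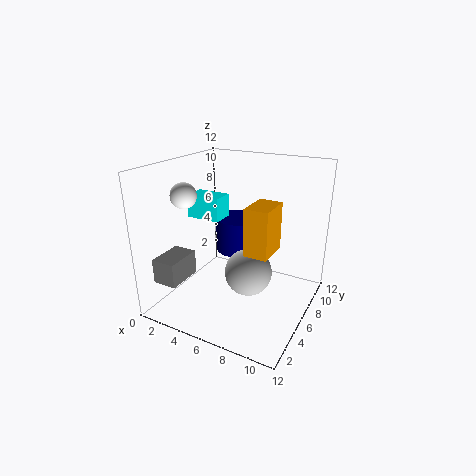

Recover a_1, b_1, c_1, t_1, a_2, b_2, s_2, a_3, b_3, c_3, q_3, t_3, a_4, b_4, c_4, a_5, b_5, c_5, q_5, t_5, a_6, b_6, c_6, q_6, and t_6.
a_1 = 5, b_1 = 8, c_1 = 4, t_1 = 3, a_2 = 3, b_2 = 3, s_2 = 1, a_3 = 7, b_3 = 5, c_3 = 5, q_3 = 3, t_3 = 4, a_4 = 7, b_4 = 6, c_4 = 3, a_5 = 1, b_5 = 1, c_5 = 3, q_5 = 3, t_5 = 2, a_6 = 1, b_6 = 6, c_6 = 7, q_6 = 2, t_6 = 2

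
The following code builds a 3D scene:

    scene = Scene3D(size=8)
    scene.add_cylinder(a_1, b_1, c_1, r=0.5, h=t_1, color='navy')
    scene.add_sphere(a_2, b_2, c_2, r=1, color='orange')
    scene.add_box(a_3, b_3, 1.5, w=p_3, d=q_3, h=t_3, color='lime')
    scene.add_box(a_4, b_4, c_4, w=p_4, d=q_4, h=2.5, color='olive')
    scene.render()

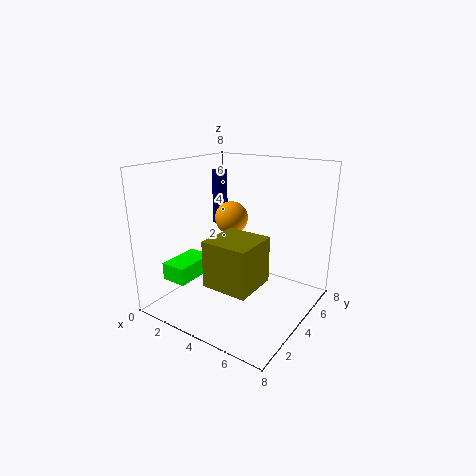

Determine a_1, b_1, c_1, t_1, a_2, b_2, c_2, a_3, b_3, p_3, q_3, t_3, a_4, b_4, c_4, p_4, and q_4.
a_1 = 0.5
b_1 = 7
c_1 = 3.5
t_1 = 3.5
a_2 = 2.5
b_2 = 5.5
c_2 = 4.5
a_3 = 0.5
b_3 = 1.5
p_3 = 1.5
q_3 = 2.5
t_3 = 1
a_4 = 3.5
b_4 = 1.5
c_4 = 2
p_4 = 2.5
q_4 = 2.5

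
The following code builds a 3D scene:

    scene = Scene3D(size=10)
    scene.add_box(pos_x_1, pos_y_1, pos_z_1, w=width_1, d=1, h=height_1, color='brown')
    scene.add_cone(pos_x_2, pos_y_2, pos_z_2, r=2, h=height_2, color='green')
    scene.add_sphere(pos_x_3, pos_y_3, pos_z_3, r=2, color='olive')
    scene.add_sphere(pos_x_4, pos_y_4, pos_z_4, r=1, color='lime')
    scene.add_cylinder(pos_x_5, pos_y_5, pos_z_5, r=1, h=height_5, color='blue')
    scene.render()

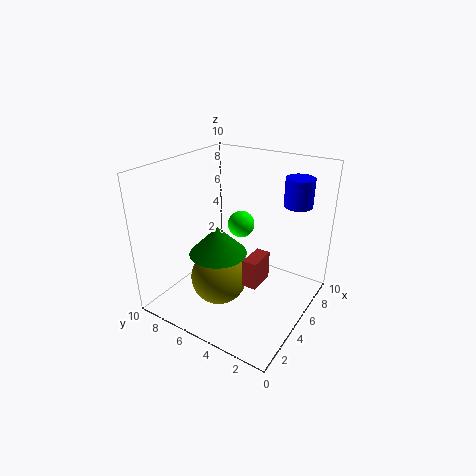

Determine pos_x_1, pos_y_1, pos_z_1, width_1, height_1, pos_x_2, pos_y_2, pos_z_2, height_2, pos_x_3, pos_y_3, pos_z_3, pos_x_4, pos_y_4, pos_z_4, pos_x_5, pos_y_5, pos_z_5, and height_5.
pos_x_1 = 4
pos_y_1 = 3
pos_z_1 = 2
width_1 = 2
height_1 = 2
pos_x_2 = 4
pos_y_2 = 6
pos_z_2 = 4
height_2 = 2
pos_x_3 = 4
pos_y_3 = 6
pos_z_3 = 2
pos_x_4 = 7
pos_y_4 = 6
pos_z_4 = 5
pos_x_5 = 8
pos_y_5 = 2
pos_z_5 = 7
height_5 = 2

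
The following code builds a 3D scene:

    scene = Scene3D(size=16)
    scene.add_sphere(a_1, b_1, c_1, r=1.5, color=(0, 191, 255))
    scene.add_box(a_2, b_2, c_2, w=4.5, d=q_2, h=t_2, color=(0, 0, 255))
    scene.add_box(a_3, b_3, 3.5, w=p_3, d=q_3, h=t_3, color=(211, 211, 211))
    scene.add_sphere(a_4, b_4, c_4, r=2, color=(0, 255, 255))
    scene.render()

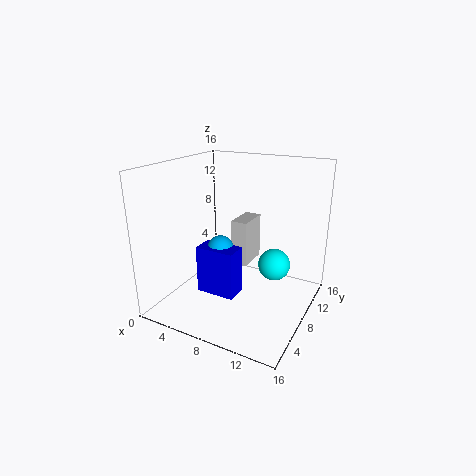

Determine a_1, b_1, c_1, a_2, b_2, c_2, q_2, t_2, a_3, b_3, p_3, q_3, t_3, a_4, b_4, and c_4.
a_1 = 6; b_1 = 7.5; c_1 = 6.5; a_2 = 4; b_2 = 5.5; c_2 = 1.5; q_2 = 2.5; t_2 = 5.5; a_3 = 6; b_3 = 10; p_3 = 2; q_3 = 4; t_3 = 5.5; a_4 = 10.5; b_4 = 13; c_4 = 3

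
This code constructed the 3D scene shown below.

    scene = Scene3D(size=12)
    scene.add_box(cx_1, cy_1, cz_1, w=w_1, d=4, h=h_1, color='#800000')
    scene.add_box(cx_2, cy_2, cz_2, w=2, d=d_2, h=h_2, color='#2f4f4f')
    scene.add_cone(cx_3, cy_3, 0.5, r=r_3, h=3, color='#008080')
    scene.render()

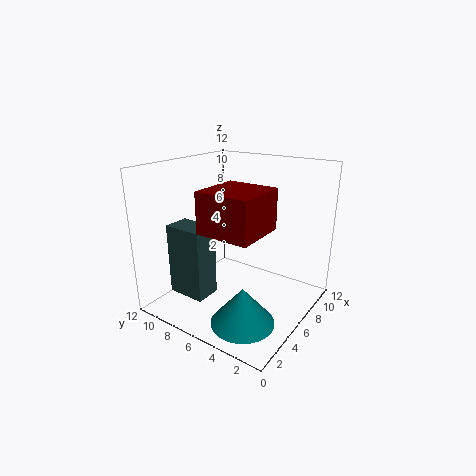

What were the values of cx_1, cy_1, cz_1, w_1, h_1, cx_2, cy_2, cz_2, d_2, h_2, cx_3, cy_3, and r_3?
cx_1 = 1
cy_1 = 2
cz_1 = 8
w_1 = 4
h_1 = 3
cx_2 = 1
cy_2 = 6
cz_2 = 2.5
d_2 = 3
h_2 = 5.5
cx_3 = 3
cy_3 = 3.5
r_3 = 2.5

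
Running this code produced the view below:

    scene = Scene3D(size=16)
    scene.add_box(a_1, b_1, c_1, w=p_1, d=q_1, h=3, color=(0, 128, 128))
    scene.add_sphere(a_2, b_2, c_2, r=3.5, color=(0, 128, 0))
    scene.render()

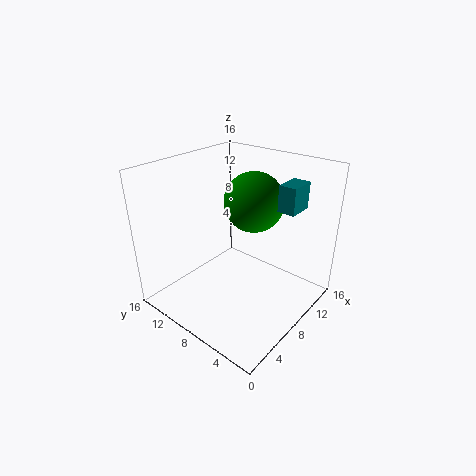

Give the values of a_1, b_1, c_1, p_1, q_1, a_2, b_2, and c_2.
a_1 = 11
b_1 = 3
c_1 = 11
p_1 = 3
q_1 = 2
a_2 = 11.5
b_2 = 8.5
c_2 = 11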